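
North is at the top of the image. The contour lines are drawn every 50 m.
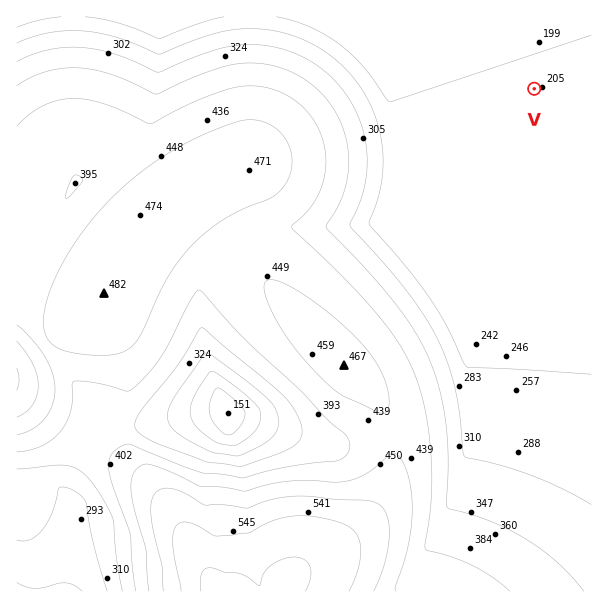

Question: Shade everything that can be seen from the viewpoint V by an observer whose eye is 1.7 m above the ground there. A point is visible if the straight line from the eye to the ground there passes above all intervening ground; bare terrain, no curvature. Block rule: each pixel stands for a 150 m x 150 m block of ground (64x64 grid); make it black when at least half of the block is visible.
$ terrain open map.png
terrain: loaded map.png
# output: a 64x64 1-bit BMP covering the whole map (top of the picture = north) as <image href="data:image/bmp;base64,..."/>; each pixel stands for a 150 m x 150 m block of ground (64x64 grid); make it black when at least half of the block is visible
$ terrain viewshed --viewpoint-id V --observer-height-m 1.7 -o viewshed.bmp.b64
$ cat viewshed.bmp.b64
<image width="64" height="64" href="data:image/bmp;base64,Qk0+AgAAAAAAAD4AAAAoAAAAQAAAAEAAAAABAAEAAAAAAAACAAATCwAAEwsAAAIAAAAAAAAA////AAAAAAAAAAAAAA///wAAAAAAD///AAAAAAAH//8AAAAAAAf//wAAAAAAB///AAAAAf4D//8AAAAA/4P//wAAAAA/4f//AAAAAA/5//8AAAAAA////wAAAAAA////AAAAAAB///8AAAAAAD///wAAAAAAP///AAAAAAAf//8AAAAAAB///wAAAAAAD///AAAAAAAP//8AAAAAAA///wAAAAAAH///AAAAAAAf//8AAAAAAD///wAAAAAAP///AAAAAAB///8AAAAAAP///wAAAAAB////AAAAAAP///8AAAAAB////wAAAAAP////AAAAAB////8AAAAAH////wAAAAA/////AAAAAH////8AAAAA/////wAAAAH/////AAAAAf////8AAAAD/////wAAAAf/////AAAAD/////8AAAAP/////wAAAAD/////AAAAAH////8AAAAAf////wAAAAD/////AAAAAP////8AAAAB/////wAAAAH/////AAAAA/////8AAAAD/////wAAAAP/////AAAAA/////8AAAAD/////wAAAAf/////AAAAB/////8AAAAH/////wAAAAf/////AAAAB/////8AAAAH/////wAAAAf/////AAAAB/////8AAAAD/////wAAAAP/////AAAAA/////8AAAAD/////w=="/>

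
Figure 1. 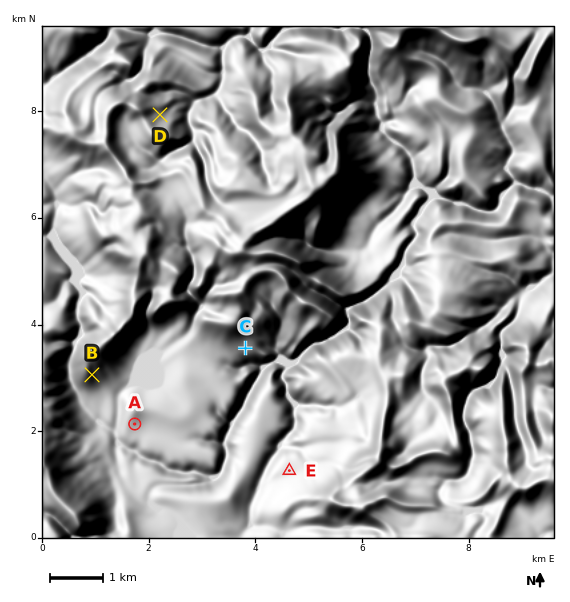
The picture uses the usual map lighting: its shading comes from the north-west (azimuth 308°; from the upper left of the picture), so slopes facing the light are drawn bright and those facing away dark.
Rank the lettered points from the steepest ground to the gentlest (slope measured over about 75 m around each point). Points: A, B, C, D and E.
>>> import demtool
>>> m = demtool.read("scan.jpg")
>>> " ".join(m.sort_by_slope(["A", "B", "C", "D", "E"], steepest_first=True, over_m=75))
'B D C A E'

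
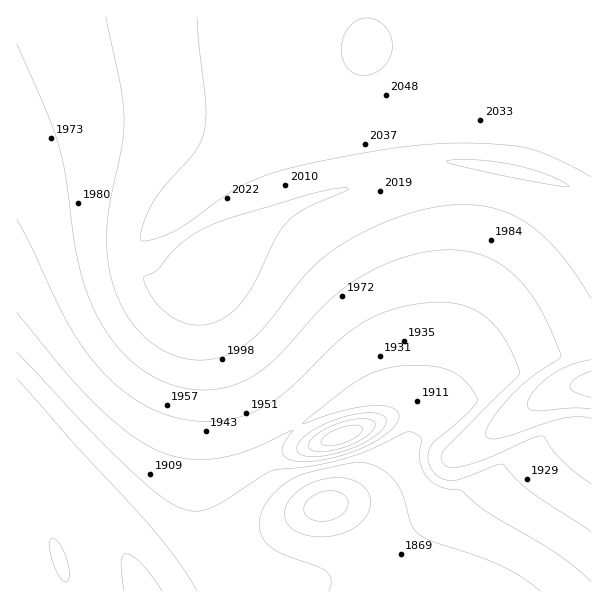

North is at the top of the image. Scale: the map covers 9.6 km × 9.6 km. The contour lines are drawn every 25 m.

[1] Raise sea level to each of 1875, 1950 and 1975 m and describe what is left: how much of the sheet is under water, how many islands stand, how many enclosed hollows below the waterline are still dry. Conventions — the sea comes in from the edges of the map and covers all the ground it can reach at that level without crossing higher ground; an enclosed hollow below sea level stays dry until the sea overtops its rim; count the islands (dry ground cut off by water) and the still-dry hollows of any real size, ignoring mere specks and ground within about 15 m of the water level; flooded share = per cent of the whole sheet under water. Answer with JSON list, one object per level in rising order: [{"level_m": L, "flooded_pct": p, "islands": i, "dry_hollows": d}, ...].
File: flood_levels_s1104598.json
[{"level_m": 1875, "flooded_pct": 12, "islands": 0, "dry_hollows": 0}, {"level_m": 1950, "flooded_pct": 38, "islands": 1, "dry_hollows": 0}, {"level_m": 1975, "flooded_pct": 49, "islands": 1, "dry_hollows": 0}]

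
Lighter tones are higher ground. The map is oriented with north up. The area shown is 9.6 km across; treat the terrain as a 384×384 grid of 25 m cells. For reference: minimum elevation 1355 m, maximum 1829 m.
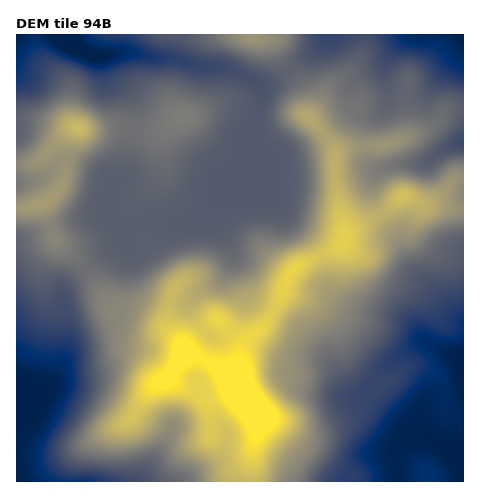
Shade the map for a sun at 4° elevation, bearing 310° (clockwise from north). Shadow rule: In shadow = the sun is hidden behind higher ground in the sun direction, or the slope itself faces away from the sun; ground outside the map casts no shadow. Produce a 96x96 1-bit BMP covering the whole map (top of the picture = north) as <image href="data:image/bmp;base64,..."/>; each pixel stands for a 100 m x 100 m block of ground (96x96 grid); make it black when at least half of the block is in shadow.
<image width="96" height="96" href="data:image/bmp;base64,Qk2+BAAAAAAAAD4AAAAoAAAAYAAAAGAAAAABAAEAAAAAAIAEAAATCwAAEwsAAAIAAAAAAAAA////AAAAAAAAP////AAf/////gAAH////AAf/////gAAD////AAf/////gAAD////AAf/////wAAB////AAf/////4AAA///8AAf//////8AAf//4AAf//////8AAH//4CAf//////8AAB//8AAf//////8AAA//8AAP//////8AAAP/+AAP//////8AAAH//AAP//////4AAAB//gAP//////8AAAA//gAP//////8AAAA//gAH//////8AAAAf/gAAf/////8AAAAf/gAA//////8AAAAP/AAD//////8AAAAH/AAH//////8AAAAD/AAf//////8AAAAA/gAf//////8AAAAAf4A///////8AAAAAP4A///////8AAAAAP4A///////8AAAAAH4A///////8AAAAAHwA///////8AAAAADwA///////8AAAAABgA///////8AAAAAAAA///////8AAAAAAAAf//////8AAAAAAAAf//////8AAAAAAAAP//////8AAAAAAAAH//////8AAAAAAAAD//////8AAAAAAAAB//////8AAAAAAAAB//////8AAAAAAAAA//////8AAAAAAAAA//////8AAAAAAAAAf/////8AAAAAHAAAP/////8AAAAAHgAAP/////8AgAAAH+AAP/////8BwAAAD/AAH/////8BwAAAAfAAH/////8AwAAAAPAAH/////8A4AAAACAAD/////8A4AAAAAAAB/////8A8AAAAAAAAP////8A+AAAAAAAAAH///8AcPgAAAAAAAD///8AYfwAAAAAAAD///8AB/wAAAAAAAB///8AH/wAAAAAAAB///8YP/4AAAAAAAA///////4AAAAAAAAf//////4AAAAAAAAP//////4AAAAAAAAB//8///4AAAAAAAAA/v8H//4AAAAAAAAAfngB//wBgAAAAAAAPjgA//4PgAAAAAAAHA8Af///AAAAAAAAAA8AP///AAAAAADwAAcAP//+AAAAAAH4AAMAH//8AAAAAAP4AAEAH//4AAAAAAP8AAAAD//4AAAAAAf+H8AAD//wAAAAAAf//+AAD//gAAAAAAf///AAD//AHwAAAAf///gAD/+AP+AAAAPv//8AD/+AP/gAAAEB//8AD/8AP/wAAAAAf/8AD/4AH/wAAAAAD/8AB/wAD/wAAAAAAf8AA/gAB/wAAAAAAH8AAfAAA/gAAAAAAB8AAEAAAfgAADAAAA8AAAAAAHAAADgAAAcAAAAAAAAAADAAAAIAAAAAAAAAAAAAAAAAAAAAAAAAAAAAAAAAAAAAAAAAAAAAAAAAAAAAAAAAAAAAAAAAAAAAAAAAAAAAAQAAAAAAAAAAAAAAA4AAAAAAAAAAYAAAA4AAAAAAAAAD/AAAAQAAAAAAAAAf/4AAAAAAAAAAAA///8AIAAAAAAAAAH///8AMAAAAAAAAAP///8AMAAAAAD8B4P///4AAAAAAAH8DwB///4AAAAAAAD8AAAAf/wAAAAABgAAAAAAAfwAAAAA="/>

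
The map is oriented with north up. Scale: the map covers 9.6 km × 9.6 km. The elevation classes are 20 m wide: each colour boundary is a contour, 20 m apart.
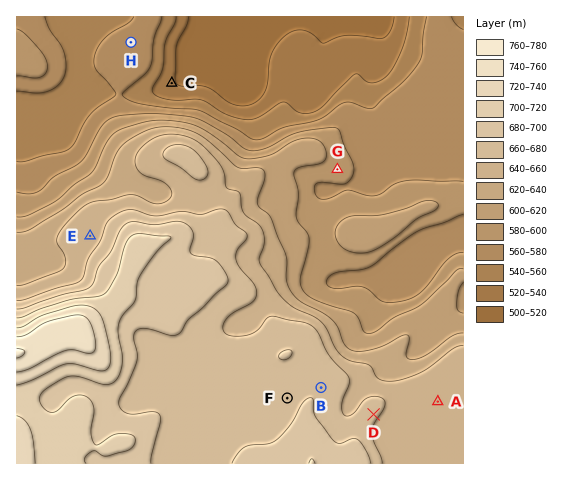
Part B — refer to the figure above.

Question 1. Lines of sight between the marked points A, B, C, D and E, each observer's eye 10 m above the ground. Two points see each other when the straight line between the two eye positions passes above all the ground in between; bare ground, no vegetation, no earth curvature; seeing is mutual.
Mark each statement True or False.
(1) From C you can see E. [False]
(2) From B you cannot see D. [False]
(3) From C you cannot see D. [True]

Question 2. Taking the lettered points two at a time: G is above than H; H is below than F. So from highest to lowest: F G H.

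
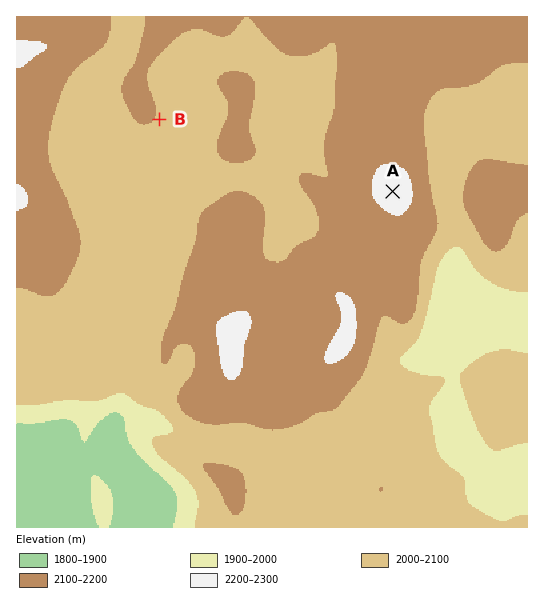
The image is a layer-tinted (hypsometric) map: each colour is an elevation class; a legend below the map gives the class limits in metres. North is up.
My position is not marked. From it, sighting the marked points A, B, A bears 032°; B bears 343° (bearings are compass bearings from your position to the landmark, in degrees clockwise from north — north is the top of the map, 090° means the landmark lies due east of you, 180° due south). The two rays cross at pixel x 251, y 418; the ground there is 2120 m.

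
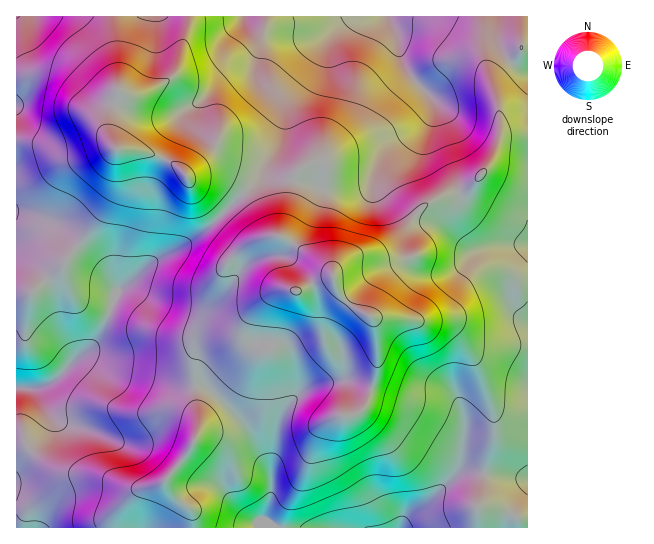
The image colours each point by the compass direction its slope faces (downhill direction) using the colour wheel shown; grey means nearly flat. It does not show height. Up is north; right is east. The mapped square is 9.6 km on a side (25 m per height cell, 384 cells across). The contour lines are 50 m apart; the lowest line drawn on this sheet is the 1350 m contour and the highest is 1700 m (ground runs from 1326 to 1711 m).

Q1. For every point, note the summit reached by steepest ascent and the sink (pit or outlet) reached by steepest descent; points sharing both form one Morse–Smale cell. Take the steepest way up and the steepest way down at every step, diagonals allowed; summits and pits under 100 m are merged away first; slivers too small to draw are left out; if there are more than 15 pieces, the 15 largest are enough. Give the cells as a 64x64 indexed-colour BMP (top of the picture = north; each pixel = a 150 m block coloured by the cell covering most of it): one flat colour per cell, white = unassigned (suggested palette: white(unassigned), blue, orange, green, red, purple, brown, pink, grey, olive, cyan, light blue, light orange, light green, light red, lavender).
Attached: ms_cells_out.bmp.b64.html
<image width="64" height="64" href="data:image/bmp;base64,Qk12CAAAAAAAAHYAAAAoAAAAQAAAAEAAAAABAAQAAAAAAAAIAAATCwAAEwsAABAAAAAAAAAA////ALR3HwAOf/8ALKAsACgn1gC9Z5QAS1aMAMJ34wB/f38AIr28AM++FwDox64AeLv/AIrfmACWmP8A1bDFACIiIiIiIiIiIiIiERERERERERERERERERERERERERERIiIiIiIiIiIiIiIREREREREREREREREREREREREREREiIiIiIiIiIiIiIRERERERERERERERERERERERERERESIiIiIiIiIiIiIRERERERERERERERERERERERERERERIiIiIiIiIiIiIREREREREREREREREREREREREREREREiIiIiIiIiIiIhERERERERERERERERERERERERERERESIiIiIiIiIiIiERERERERERERERERERERERERERERERIiIiIiIiIiIiIhEREREREREREREREREREREREREREREiIiIiIiIiIiIiIRERERERERERERERERERERERERERESIiIiIiIiIiIiIhERERERERERERERERERERERERERERIiIiIiIiIiIiIiIREREREREREREREREREREREREREREiIiIiIiIiIiIiIiERERERERERERERERERERERERERESIiIiIiIiIiIiIiIRERERERERERERERERERERERERERIiIiIiIiIiIiIiIhEREREREREREREREREREREREREREiIiIiIiIiIiIiIiERERERERERERERERERERERERERESIiIiIiIiIiIiIiIRERERERERERERERERERERERERERIiIiIiIiIiIiIiIREREREREREREREREREREREREREREiIiIiIiIiIiIiIhERERERERERERERERERERERERERESIiIiIiIiIiIiIiERERERERERERERERERERERERERERIiIiIiIiIiIiIiIREREREREREREREREREREREREREREiIiIiIiIiIiIiIhERERERERERERERERERERERERERESIiIiIiIiIiIiIiIRERERERERERERERERERERERERERIiIiIiIiIiIiIiIiEREREREREREREREREREREREREREiIiIiIiIiIiIiIiIiIRERERERERERERERERERERERESIiIiIiIiIiIiIiIiIiERERERERERERERERERERERERIiIiIiIiIiIiIiIiIiIhEREREREREREREREREREREREiIiIiIiIiIiIiIiIiIiERERERERERERERERERERERESIiIiIiIiIiIiIiIiIiIhERERERERERERERERERERERIiIiIiIiIiIiIiIiIiIiIREREREREREREREREREREREiIiIiIiIiIiIiIiIiIiIiERERERERERERERERERERESIiIiIiIkQiIiIiIiIiIiIiIiERERERERERERERERERIiIiIiIkREIiIiIiIiIiIiIiIiEREREREREREREREREiIiIiIiRERCIiIiIiIiIiIiIiIxERERERERERERERESIiIiIiREREQiIiIiIiIiIiIiIzMRERERERERERERERIiIiIkREREREQiIiIiIiIiIiMzMzMzMzEREREREREREiIiIkREREREREQiIiIiIiIiMzMzMzMzMRERERERERESIiIkREREREREREQiIiIiIjMzMzMzMzMxERERERERERIiIkREREREREREREIiIiIzMzMzMzMzMzMREREREREREiRERERERERERERERCIiIjMzMzMzMzMzMxEREREREREUREREREREREREREREQiIjMzMzMzMzMzMzMRERERERERREREREREREREREREREIiMzMzMzMzMzMzMzERERERERFERERERERERERERERERCMzMzMzMzMzMzMzMzMREREREUREREREREREREREREREUzMzMzMzMzMzMzMzMzMxERERRERERERERERERERERFVVMzMzMzMzMzMzMzMzMzMRERFERERERERERERERVVVVVVTMzMzMzMzMzMzMzMzMxEREURERERERERERERVVVVVVVMzMzMzMzMzMzMzMzMzMRERREREREREREREVVVVVVVVVTMzMzMzMzMzMzMzMzMzERFERERERERFVVVVVVVVVVVVMzMzMzMzMzMzMzMzMzMREURERERERFVVVVVVVVVVVVVTMzMzMzMzMzMzMzMzMxERREREREREVVVVVVVVVVVVVVMzMzMzMzMzMzMzMzMzMzNERERERERVVVVVVVVVVVVVUzMzMzMzMzMzMzMzMzMzM0RERERERFVVVVVVVVVVVVVVMzMzMzMzMzMzMzMzMzMzREREREREVVVVVVVVVVVVVVUzMzMzMzMzMzMzMzMzMzNERERERERVVVVVVVVVVVVVVTMzMzMzMzMzMzMzMzMzM0REREREREREVVVVVVVVVVVVMzMzMzMzMzMzMzMzMzMzREREREREREREVVVVVVVVVVVTMzMzMzMzMzMzMzMzMzNEREREREREREREVVVVVVVVVVUzMzMzMzMzMzMzMzMzM0RERERERERERERVVVVVVVVVVVMzMzMzMzMzMzMzMzMzRERERERERERERFVVVVVVVVVVUzMzMzMzMzMzMzMzMzNERERERERERERERVVVVVVVVVVVMzMzMzMzMzMzMzMzM0RERERERERERERFVVVVVVVVVVUzMzMzMzMzMzMzMzMzREREREREREREREVVVVVVVVVVVVMzMzMzMzMzMzMzMzNERERERERERERERVVVVVVVVVVVVTMzMzMzMzMzMzMzM0REREREREREREREVVVVVVVVVVVVVTMzMzMzMzMzMzMz"/>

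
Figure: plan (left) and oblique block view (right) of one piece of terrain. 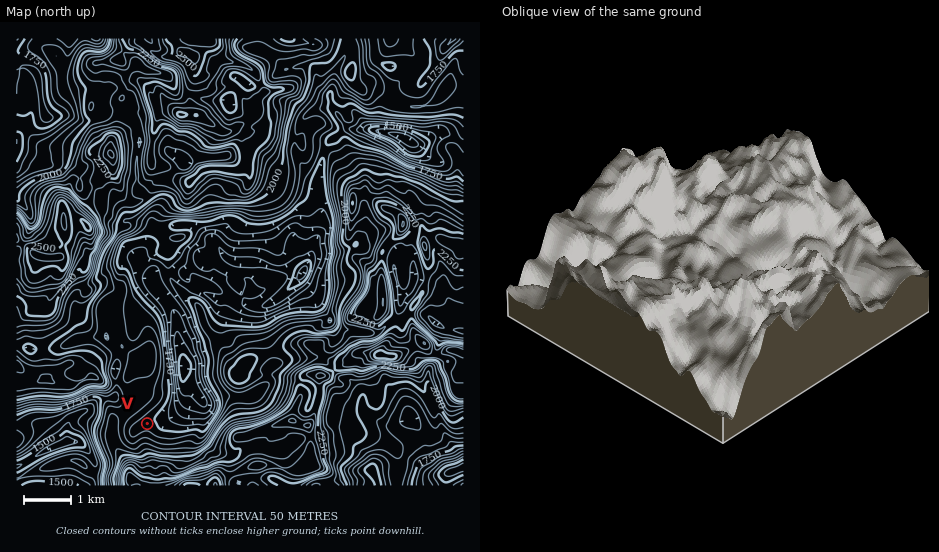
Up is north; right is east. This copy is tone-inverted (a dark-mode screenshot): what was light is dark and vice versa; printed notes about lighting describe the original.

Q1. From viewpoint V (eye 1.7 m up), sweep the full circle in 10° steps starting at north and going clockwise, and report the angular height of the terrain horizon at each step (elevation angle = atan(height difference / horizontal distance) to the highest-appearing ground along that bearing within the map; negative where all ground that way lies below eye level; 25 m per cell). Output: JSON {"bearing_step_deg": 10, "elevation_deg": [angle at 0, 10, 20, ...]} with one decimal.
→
{"bearing_step_deg": 10, "elevation_deg": [10.9, 8.8, 6.2, 3.2, 2.5, 4.7, 6.7, 6.6, 9.2, 12.1, 15.9, 14.8, 17.0, 22.1, 23.6, 25.3, 23.0, 22.9, 23.0, 24.3, 25.5, 19.7, 14.1, 12.4, 12.0, 12.0, 12.2, 12.2, 11.8, 12.2, 13.3, 14.1, 14.5, 14.3, 13.7, 12.5]}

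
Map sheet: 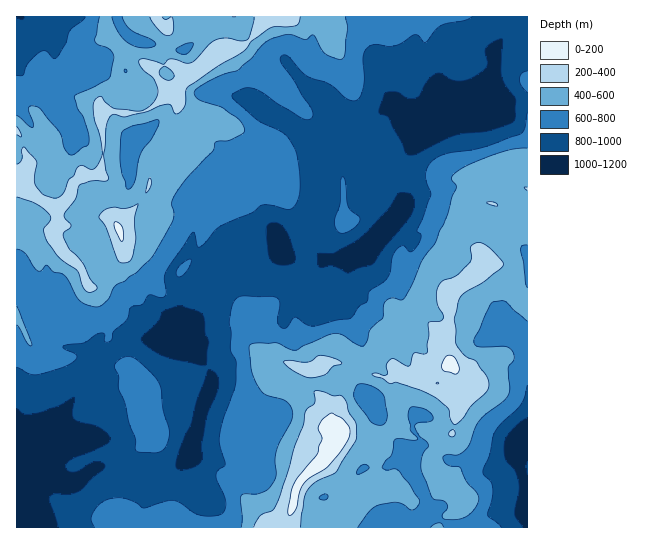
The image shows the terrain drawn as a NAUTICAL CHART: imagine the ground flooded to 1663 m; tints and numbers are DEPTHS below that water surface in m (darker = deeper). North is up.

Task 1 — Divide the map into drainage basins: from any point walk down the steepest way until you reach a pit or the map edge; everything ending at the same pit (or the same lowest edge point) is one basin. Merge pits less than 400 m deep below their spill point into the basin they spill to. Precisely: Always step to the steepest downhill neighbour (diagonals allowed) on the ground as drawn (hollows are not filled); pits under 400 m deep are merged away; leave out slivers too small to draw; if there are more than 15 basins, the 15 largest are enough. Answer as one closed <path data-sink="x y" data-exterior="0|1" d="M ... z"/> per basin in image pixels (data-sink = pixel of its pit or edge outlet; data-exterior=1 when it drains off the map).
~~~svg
<path data-sink="457 115" data-exterior="0" d="M527 16l-262 0-2 9-17 19-29 11-26 20-5-2-12-9-23 4 16 26-16 14-18 5-31-2-2 2 0 9 4 29-4 22-5 2-12-2-10 10-4 12-10 12-6 0-15-8-14-12-2-7-6 1 1 347 268 0 8-22 2-13 4-10 29-26 11-18-7-12 0-9 7-12 0-19-12-14-8-6 2-2 6-2 14 0 46 16 14-7 9 7 12 4 16 0 2-2 9-18-6-14 6-22 0-20-2-10 27-21 10-11 0-7-5-8-4-16-15-15 0-10 6-6 7-3 18 3 24 13 6 5 7 0z"/><path data-sink="518 445" data-exterior="0" d="M473 200l-7 3-6 6 0 10 15 15 4 16 5 8 0 7-10 11-27 21 2 10 0 20-6 22 6 14-9 18-2 2-16 0-12-4-9-7-14 7-46-16-14 0-6 2-2 2 6 4 14 16 0 19-7 12 0 9 7 12-11 18-29 26-13 45 242-1 0-305-7-1-26-17z"/><path data-sink="21 17" data-exterior="1" d="M263 16l-92 0-4 12-5-1-7-11-138 0-1 163 6 1 2 7 14 12 15 8 6 0 10-12 4-12 10-10 12 2 5-2 4-22-4-29 0-9 2-2 31 2 18-5 16-14-16-26 23-4 12 9 5 2 26-20 29-11 17-19z"/>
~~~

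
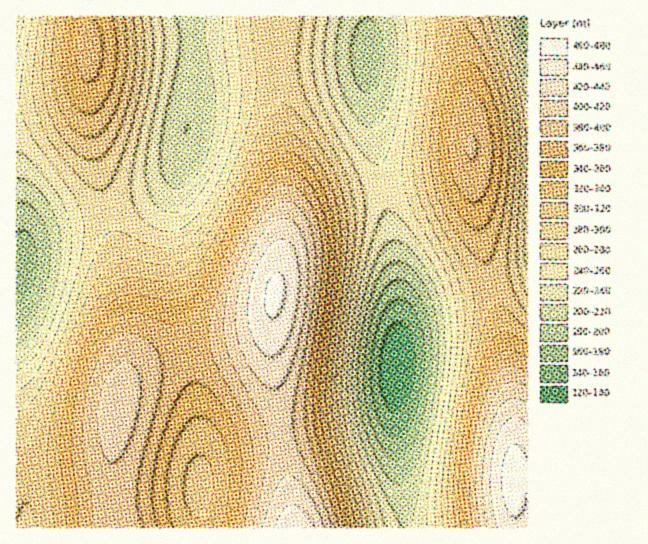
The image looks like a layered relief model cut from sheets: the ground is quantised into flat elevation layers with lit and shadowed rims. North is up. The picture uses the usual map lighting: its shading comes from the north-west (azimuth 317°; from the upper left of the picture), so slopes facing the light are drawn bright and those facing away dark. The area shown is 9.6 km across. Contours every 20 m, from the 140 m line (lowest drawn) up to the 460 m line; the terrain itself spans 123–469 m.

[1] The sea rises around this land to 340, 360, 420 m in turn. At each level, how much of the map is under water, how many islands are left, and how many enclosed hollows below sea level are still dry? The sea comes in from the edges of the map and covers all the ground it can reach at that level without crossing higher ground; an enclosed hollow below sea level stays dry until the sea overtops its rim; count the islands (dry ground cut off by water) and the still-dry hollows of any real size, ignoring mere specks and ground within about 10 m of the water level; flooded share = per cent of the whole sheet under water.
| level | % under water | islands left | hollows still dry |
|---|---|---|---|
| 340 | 65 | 1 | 0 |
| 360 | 74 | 1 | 0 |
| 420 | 94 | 1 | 0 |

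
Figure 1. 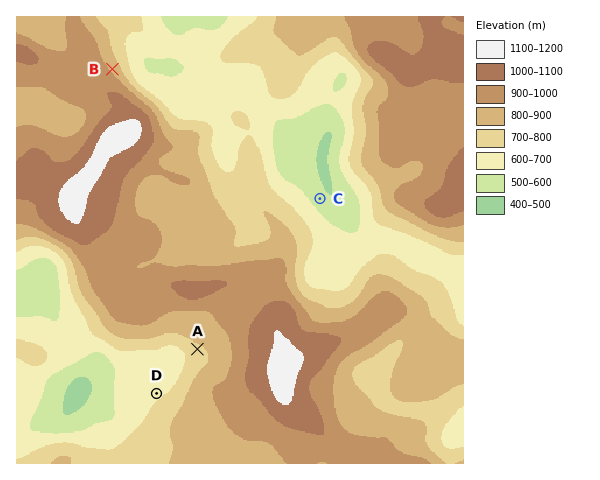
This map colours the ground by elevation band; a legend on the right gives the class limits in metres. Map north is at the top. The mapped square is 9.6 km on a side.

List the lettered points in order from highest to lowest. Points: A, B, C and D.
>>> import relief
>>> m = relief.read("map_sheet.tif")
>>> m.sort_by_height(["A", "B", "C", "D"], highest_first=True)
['B', 'A', 'D', 'C']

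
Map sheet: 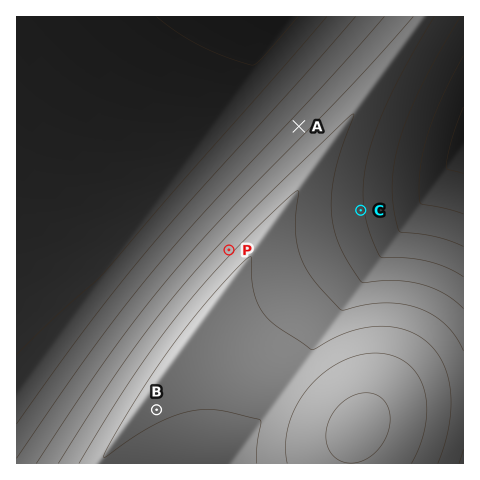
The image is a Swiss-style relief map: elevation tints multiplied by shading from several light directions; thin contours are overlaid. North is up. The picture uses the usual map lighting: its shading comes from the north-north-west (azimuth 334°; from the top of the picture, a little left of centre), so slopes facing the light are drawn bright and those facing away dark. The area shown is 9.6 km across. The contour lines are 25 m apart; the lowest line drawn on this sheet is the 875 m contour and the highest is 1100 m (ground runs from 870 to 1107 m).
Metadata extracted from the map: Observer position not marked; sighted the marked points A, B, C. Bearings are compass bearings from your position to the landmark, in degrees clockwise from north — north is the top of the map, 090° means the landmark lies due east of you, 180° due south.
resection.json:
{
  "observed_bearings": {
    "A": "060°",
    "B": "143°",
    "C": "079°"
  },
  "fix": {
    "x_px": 51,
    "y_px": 270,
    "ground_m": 895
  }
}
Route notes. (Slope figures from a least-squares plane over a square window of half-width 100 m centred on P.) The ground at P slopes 4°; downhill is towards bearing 313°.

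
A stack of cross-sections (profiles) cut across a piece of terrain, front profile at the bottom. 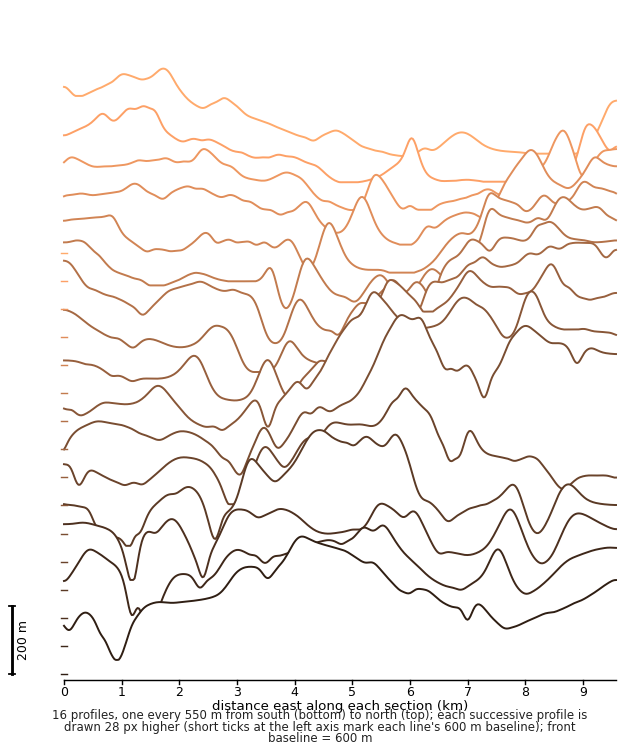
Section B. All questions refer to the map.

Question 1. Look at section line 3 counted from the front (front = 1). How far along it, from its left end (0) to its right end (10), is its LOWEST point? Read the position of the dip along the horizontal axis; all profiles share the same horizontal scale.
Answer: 1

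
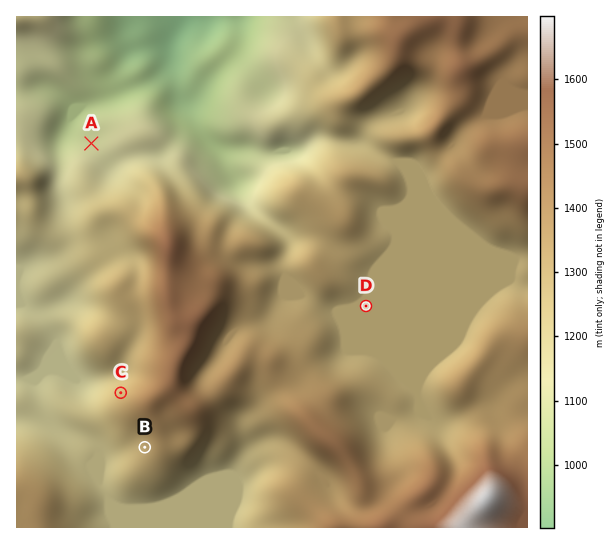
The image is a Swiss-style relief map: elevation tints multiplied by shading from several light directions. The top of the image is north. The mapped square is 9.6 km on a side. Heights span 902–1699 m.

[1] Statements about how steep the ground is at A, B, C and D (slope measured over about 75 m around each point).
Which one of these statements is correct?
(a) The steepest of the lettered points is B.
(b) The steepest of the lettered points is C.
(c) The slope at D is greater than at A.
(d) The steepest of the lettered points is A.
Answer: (b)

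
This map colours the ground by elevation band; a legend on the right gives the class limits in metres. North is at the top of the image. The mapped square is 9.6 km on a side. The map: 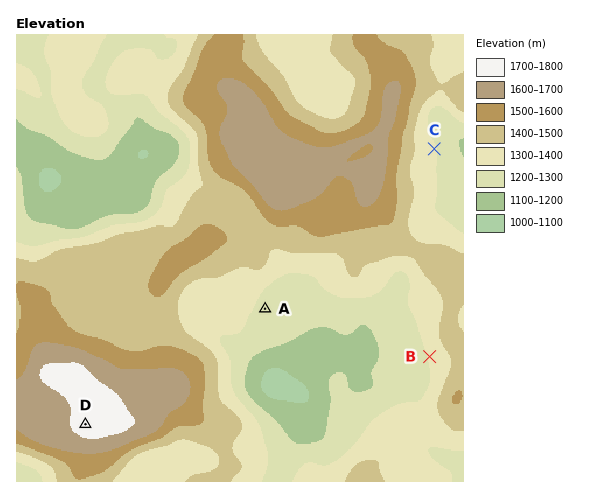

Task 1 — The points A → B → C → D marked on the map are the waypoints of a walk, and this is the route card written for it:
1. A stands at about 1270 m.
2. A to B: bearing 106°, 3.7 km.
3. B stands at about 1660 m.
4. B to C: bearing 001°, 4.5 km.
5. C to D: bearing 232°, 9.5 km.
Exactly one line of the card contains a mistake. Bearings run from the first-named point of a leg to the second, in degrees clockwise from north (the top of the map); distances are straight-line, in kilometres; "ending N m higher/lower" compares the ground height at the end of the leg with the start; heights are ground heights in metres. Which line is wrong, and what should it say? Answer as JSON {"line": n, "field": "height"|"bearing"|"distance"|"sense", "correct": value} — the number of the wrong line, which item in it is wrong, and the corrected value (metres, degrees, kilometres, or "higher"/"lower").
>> {"line": 3, "field": "height", "correct": 1310}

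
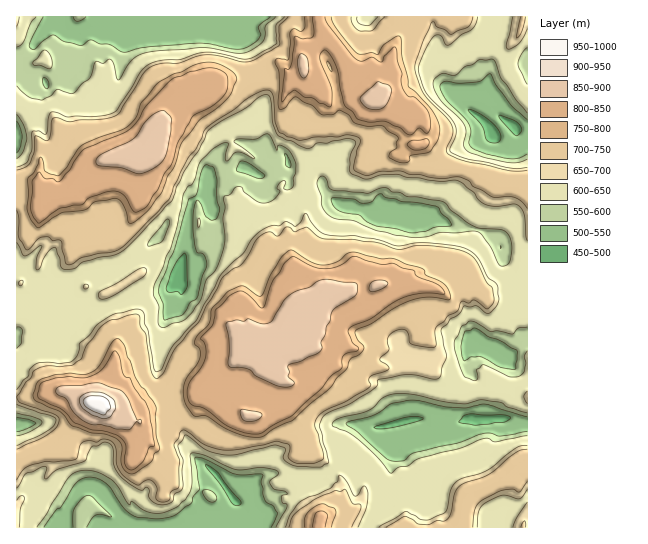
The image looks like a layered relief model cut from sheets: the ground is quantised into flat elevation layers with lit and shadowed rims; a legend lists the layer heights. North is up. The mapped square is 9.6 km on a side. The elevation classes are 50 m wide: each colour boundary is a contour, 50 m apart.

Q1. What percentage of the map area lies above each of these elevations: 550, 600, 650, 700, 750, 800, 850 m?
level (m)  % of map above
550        87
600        78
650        51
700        45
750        23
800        18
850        5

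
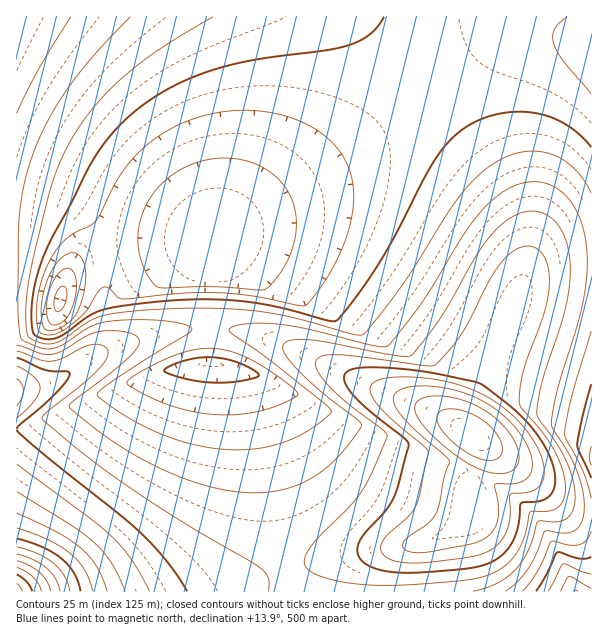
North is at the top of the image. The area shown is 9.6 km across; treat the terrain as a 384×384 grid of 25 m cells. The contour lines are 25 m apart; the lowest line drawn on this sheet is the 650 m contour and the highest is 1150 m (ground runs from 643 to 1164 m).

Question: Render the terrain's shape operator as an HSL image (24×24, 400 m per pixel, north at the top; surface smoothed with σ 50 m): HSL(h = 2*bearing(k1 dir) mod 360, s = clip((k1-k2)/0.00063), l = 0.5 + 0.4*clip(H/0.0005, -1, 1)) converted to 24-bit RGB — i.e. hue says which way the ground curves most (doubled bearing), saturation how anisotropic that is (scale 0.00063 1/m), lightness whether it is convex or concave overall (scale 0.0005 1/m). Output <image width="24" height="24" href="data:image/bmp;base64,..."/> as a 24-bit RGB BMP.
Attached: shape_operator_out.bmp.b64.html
<image width="24" height="24" href="data:image/bmp;base64,Qk32BgAAAAAAADYAAAAoAAAAGAAAABgAAAABABgAAAAAAMAGAAATCwAAEwsAAAAAAAAAAAAAxHbdpGTOgVy2cV+fdGmPe2+Jf3OHgHaHgXiHg3iIhXeKinSNk2+TnGaPo1p4n11TlINUiYtej4xpl59sg6ltbaF2Wz+WTQTJuU5Wt1ODrVecm16eiGeSgW+LgHSHf3eGf3mGf3mHf3eJfnSNfG6WfWSoj13Htm/gtYXaeHHBdnqljaOGfLB8cqGRZQGHYN1om4RGmGtSlF1gj2Z5i22GhXOIgXaGf3iGfnmGfnqGfHmHeHeIdHiLbH6RYo2dZZeqsnG/02LXvnTFrp2klKycnS6oaArRbd9/jIhliXxoh3JthXF2hHWAgneFf3mFfnqFfnqFfnqFfXqFe3mEeXqDd36Bcn92dX9phHlhlWliqY56sriPvkFWrgB5bd2eddmUhYJ2g3x3gnh5gnl/gXmCfnqDfXqEfXqFfXqFfnqFfnqFfnmEfXmEfHiCe3aBe3SAfnSBhop8qq9wyzUA2wUIddm/eNiyfdOmgoJ6gX57gHx+fnyBfXuCfHqDfHqEfHqEfXqFfnqFf3mFf3mFf3iFfXeFe3SGeHOHjFxemDgOz1sAct+dh9nLgNXJgNK+vgZ6TZA8gXx9fn6AfH2Be3yCenuDenqDfHqEfXqEfnmEf3mEf3mFf3iFgXSFjjswhyAGxS4Aad7gj+TZktrOi9LOfszGrAAvki9cDt1IG5YCPI4jdIN2e36CenyCenqCe3qDfXmDfnmDf3mEhXWDjiQflhEA4xSebL3jc8zogdzljtzZkM/N3DIbkQAEklNZgnl/mHTiwlr97zPNKaIALIMKXotJeH2Be3mBfHmBg3J5iy0hkAgAKILiccvib8jmbsfndM3lec7Z3lQMnh4ArDcjlntvin53gHx8eIDVgSn//4Pt1nfnrV7cQc4GUZgAa4AJgGQImjoAHpjka8/ib9XkbtTlas7lQ7/esjUAkisDo1Q7nnVsn3tumYJzjYV5foJ9FqQAABxu/3zS64vduW/jqWnklWPmb1vpWnHpYp7na73kcM7icNXhMdDflRUAiDEXhXVth3p6kXR0m3VyoH5znId3kIl8foR/2+45AC8zYpAA+P8Rs2XWqHDel2/gfm/hcIDhc5/fdrbbNbzcmhMAiiYbgXx2e4B+fH5/g3t/jHh8l3d3oIF4n4p7k4p/goGG9J9ZAA8zCp1Q5vUwSJAJTJAEdq8AssgCx60Br3AAjj4EizwfgXp0fYB7e4B7eoB9en5/fXuBhnyCkXx8nYV9oY1+l4mBiYGH4nRhRgerAJ+asdZZi4x0ent5eXxyfYBjgX5kfXt0fH16fX56fYB6fIF6e4F6eYF8eICAeH6BfX6CioOBmIuAoY+AmoeBjoCHtWpquzPQHIu1cLdchIh1e3t5eXp5eXp5eXt5enx5e315e395fIF5fIJ5eoJ5eIJ7d4J/doOCeYSDgoh/lJCAnpB/nIZ/kn6FkXV1qGSiUXGkaph0f4J4e3p6enp6eXt6eXt6eX15eX55eoB5e4F5e4N5eoN5eIN6doN9dISAdYaAeop7jpJ9mpJ9m4Z8k3uAhXt5jHWEc3GLd4R/fX56e3p7enp7ent7eXx7eX57eX96eYF5eoJ5eoN5eYR5eIR6doR8c4V+c4h9dYt4hZB5lpN6mId6k3l6g3t7g3p9gnqCfnt+fXt9fHp9enp9enx9en59eX99eYB8eYF7eYN6eYR5eYR5eIR6d4V8dIZ9coh7c4p2f452kZJ3lIh3kXp3g3t8gnt9gXp/gHt/f3p/fHp/enp+enx+en5/eoB/eoF+eoJ9eoN8eoR7eoR7eYR7eIV8dYZ8c4d6c4l1fIx0io52kIh2jnx2g3t+g3t/gnuAgXuBf3qBfXqAe3qAenyAen6BeoGBeoKAeoN/eoR+eoR9eoR8eoV8eYV8d4V8dYZ6dIh2eol1hYt1jIh2i392hHyAg3uBg3uCgnuDf3uCfXuCe3uCe3yCen+CeoGCe4ODe4SBe4SAe4R/e4R+e4R9eoR9eYV9eIV7d4Z3e4d2goh2iYd2iYB2hHyChHyDg3uEgnuDf3uDfXuDe3uDe32De3+De4GDe4OEe4SDe4SCfISAfIR/fIR/fIR+e4R9eoR8eYR5fYR4goV3h4V2h4J2hHyDhHyEg3yEgXyEf3uEfnuEfHuEe32Ee3+Ee4GEfIOEfISEfISDfISCfYSBfYSAfYN/fIN+fIJ9fIJ7gIJ6hIN4hoJ1h4N0hH2Dg32EgnyEgXyEf3yEfnyEfHyEfH2EfH+EfICEfIKEfIOEfYSDfYSCfYOBfYOAfYOAfYJ/foF+gH99gXx6hHx2iH9yiYVx"/>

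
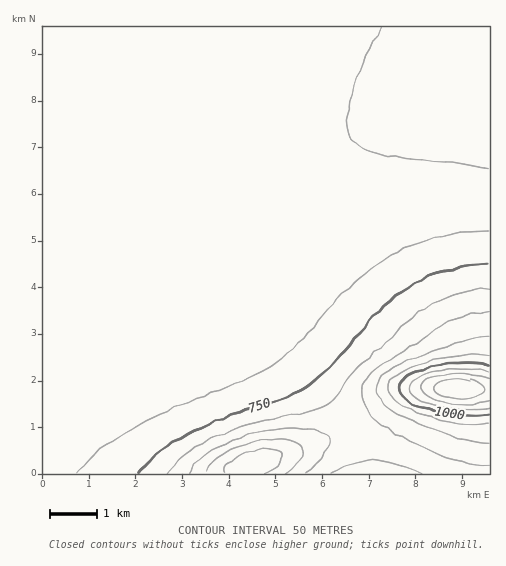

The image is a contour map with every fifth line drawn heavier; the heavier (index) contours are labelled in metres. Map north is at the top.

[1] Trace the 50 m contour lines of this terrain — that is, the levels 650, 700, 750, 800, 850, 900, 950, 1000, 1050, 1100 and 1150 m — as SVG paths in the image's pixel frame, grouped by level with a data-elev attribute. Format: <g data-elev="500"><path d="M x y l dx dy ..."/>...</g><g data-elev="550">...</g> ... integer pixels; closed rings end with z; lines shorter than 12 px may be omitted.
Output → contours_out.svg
<g data-elev="650"><path d="M489 169l-32-6-76-8-17-6-11-9-4-7-2-10 3-23 11-31 20-42"/></g><g data-elev="700"><path d="M489 232l-26 1-26 4-25 8-24 13-20 12-18 16-52 58-22 19-26 15-74 29-39 19-35 23-13 12-12 12"/></g><g data-elev="750"><path d="M489 264l-21 1-19 4-19 7-19 9-16 11-14 13-41 47-21 21-12 10-19 9-63 22-35 15-31 19-12 11-9 10"/></g><g data-elev="800"><path d="M331 473l21-9 18-3 20 2 32 10"/><path d="M489 289l-18 1-18 5-17 7-17 10-64 58-8 10-12 19-8 7-15 5-59 13-32 10-17 9-16 9-12 11-9 10"/></g><g data-elev="850"><path d="M305 473l20-19 4-7 1-6-4-6-7-4-24-3-34 4-33 10-26 15-9 8-5 8"/><path d="M489 312l-26 5-25 11-63 42-10 11-3 12 2 10 6 11 10 9 15 10 29 15 22 10 22 5 21 2"/></g><g data-elev="900"><path d="M286 473l13-12 3-6 1-6-3-4-5-3-17-3-23 3-23 8-19 12-5 6-3 5"/><path d="M489 336l-26 5-60 22-20 12-5 7-1 7 1 7 6 7 7 7 13 7 53 20 17 4 15 2"/></g><g data-elev="950"><path d="M265 473l10-5 6-6 1-6-3-5-7-2-9 0-20 5-15 9-4 6 1 4"/><path d="M489 355l-33 1-37 8-13 6-10 5-5 6-3 7 3 7 5 6 9 6 14 6 38 9 32 2"/></g><g data-elev="1000"><path d="M489 365l-30-2-30 4-13 5-9 5-6 5-2 6 2 6 6 6 22 9 30 6 30 0"/></g><g data-elev="1050"><path d="M489 372l-25-4-27 3-20 7-5 4-3 6 2 5 6 5 20 8 27 3 25-2"/></g><g data-elev="1100"><path d="M489 379l-19-5-24 0-20 6-4 4-2 4 2 5 5 3 19 7 24 1 19-4"/></g><g data-elev="1150"><path d="M449 398l14 1 11-2 9-4 1-5-2-3-5-3-17-3-16 2-10 5-1 3 3 4z"/></g>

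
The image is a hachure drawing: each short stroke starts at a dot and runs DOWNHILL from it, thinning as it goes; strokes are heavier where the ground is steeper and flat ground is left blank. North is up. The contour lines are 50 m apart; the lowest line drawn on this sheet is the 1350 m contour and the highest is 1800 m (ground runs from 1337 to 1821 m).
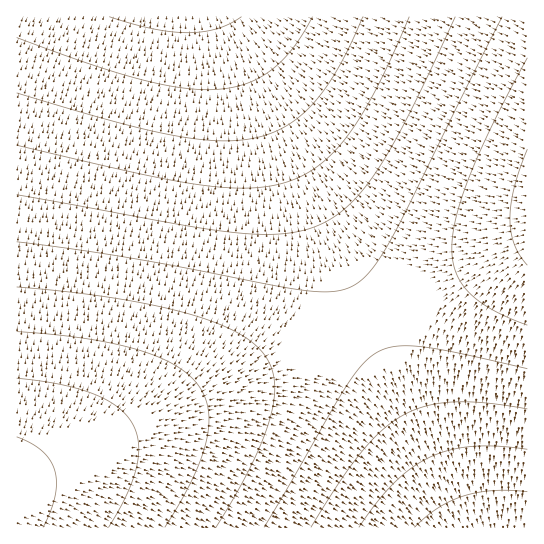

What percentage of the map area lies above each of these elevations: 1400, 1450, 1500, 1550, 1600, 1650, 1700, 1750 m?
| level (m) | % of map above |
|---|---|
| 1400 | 94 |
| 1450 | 86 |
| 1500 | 75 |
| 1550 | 62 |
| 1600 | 45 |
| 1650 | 25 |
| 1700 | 13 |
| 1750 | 6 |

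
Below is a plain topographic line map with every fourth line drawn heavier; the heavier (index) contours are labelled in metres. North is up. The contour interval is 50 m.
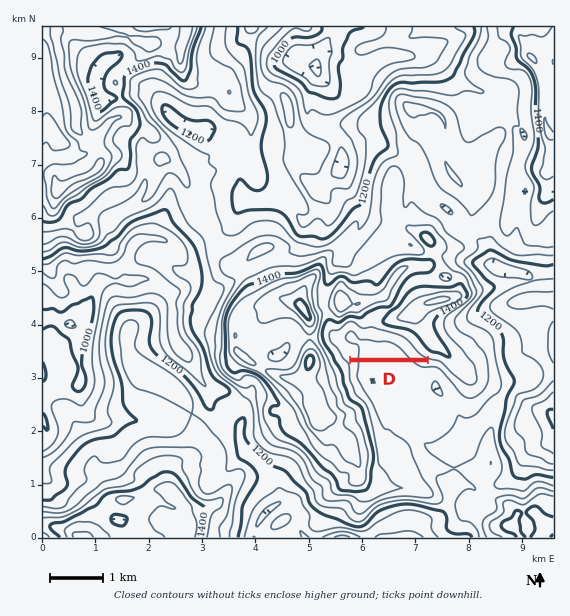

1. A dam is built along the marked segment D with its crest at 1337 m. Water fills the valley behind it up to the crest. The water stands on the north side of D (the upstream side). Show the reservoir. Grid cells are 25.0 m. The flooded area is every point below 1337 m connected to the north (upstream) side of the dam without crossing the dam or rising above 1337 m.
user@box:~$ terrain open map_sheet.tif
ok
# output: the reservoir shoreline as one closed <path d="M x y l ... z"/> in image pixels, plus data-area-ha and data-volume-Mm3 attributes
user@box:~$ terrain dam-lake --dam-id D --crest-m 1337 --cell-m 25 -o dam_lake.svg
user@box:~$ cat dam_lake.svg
<path d="M353 323l-6 2-8 8-6 3 0 4 15 18 73-1-20-19-25-8-11 0-1 1-4-1-7-7z" data-area-ha="68" data-volume-Mm3="21.14"/>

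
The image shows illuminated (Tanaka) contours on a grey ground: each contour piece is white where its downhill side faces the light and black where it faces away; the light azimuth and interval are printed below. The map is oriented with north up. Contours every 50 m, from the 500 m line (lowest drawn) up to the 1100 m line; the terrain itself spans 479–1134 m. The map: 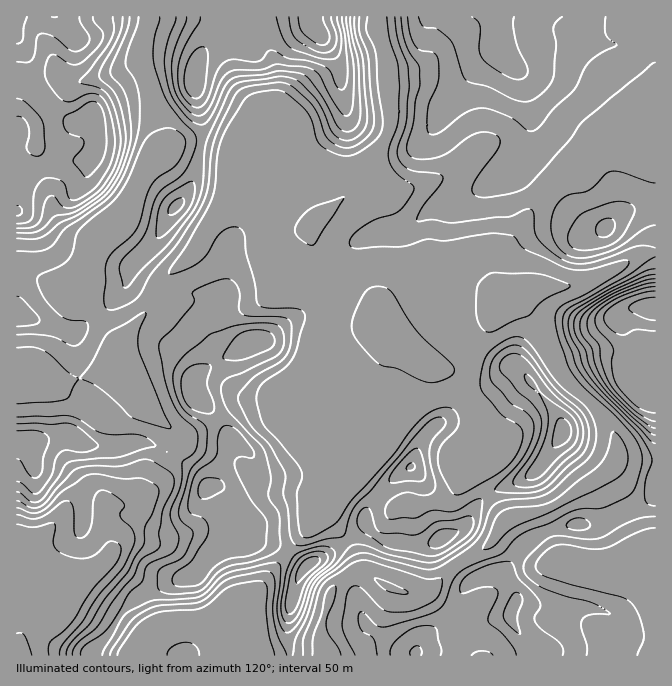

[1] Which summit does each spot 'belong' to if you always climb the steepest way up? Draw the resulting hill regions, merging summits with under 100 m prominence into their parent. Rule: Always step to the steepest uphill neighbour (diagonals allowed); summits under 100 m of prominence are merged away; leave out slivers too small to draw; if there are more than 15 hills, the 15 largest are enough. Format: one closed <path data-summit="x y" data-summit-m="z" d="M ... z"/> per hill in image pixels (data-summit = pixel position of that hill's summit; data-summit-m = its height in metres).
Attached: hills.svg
<path data-summit="205 488" data-summit-m="914" d="M260 146l-11 14-3 18-5 12-28 30-20 33-32 29-8 15-4 11-20 24-10 21 2 12 22 27 8 20 28 21 4 5 0 12-10 17-36 39-12 2-13-4-8 3 0 15 7 22 0 11-5 5 16 11 17 17 20 43 5-3 18-4 28 4 15-15 17-7 12-11 37-48 17-17 13-22 17-20 10-20 15-15 6-10 5-20 0-13 14-28 1-24 12-18-15-17-16-24-23-13-22-8-4-5-7-13-3-13 2-19 8-10 0-8-5-13-11-13-28-15-11-11z"/><path data-summit="504 55" data-summit-m="969" d="M655 16l-277 0 0 16 10 31 3 60-5 15-25 44-13 12-8 5-27 29-2 19 3 13 7 13 11 8 32 13 10 9 6 10 1-10 7-13 10-11 17-8 25 0 25 3 20 12 22 20 3 0-12-21-4-17 7-15 15-18 10-18 17-22 12-12 18-13 11-20 10-7 15-7 15-3 15 0 17 4z"/><path data-summit="655 308" data-summit-m="1133" d="M655 253l-13 1-37 20-25 10-30 2-15 3-19 13 7 3 16 23 25 50 30 27 17 22 7 20-5 18-9 9-47 30-15 7-22 3-13 5-6 6-8 15-9 9-32 19-24 23-4 2-26-2-18-8-15-10-11 0-9 5-14 14-10 33 0 13 7 18 328-1z"/><path data-summit="310 17" data-summit-m="1134" d="M377 16l-228 0-8 24-2 18 10 24 9 30 6 13 2 10-2 12 5 1 11-5 10 0 54 11 16-8 6 12 11 11 28 15 8 8 6 13 3 13 39-36 28-52 2-18-3-22 0-27-10-31z"/><path data-summit="17 17" data-summit-m="1115" d="M147 16l-131 1 0 253 12 3 44 21 8 2 3-3 5-11 3-25 7-17 8-12 18-18 27-55 15-10-2-20-6-13-9-30-10-24 2-18 7-18z"/><path data-summit="442 538" data-summit-m="879" d="M402 339l-13 19-1 24-14 28 0 13-5 20-6 10-15 15-10 20-14 17 0 7 27 33 7 15 0 5 6 8 34 18 26 2 8-4 20-21 32-19 9-9 13-22-23-31-10-20 0-7 11-10-3-23-8-20-17-27-9-9-27-13z"/><path data-summit="32 442" data-summit-m="878" d="M120 363l-30 13-20 5-15 2-10-2-10-5-19 4 0 187 26 11 12 11 38-16 14-11 5-7 0-11-7-22 0-15 8-3 13 4 12-2 31-33 15-23-2-15-30-23-8-20z"/><path data-summit="562 432" data-summit-m="928" d="M520 303l-5 0-17 11-26 10-25 14-23 22 23 11 9 9 17 27 11 33 0 10-11 10 0 7 10 20 24 32 13-5 27-5 18-10 15-11 24-14 9-9 5-13-2-14-5-11-17-22-17-14-18-19-20-44z"/><path data-summit="308 565" data-summit-m="931" d="M324 506l-16 24-17 17-37 48-12 11-17 7-14 12 0 7 7 15 1 9 109-1-7-17 0-13 10-33 7-9 12-9 13-2-5-7 0-5-7-15-23-28z"/><path data-summit="605 228" data-summit-m="913" d="M639 133l-24 1-21 9-10 7-11 20-19 13-28 34-10 18-15 18-7 15 4 17 12 19 4 0 21-15 15-3 30-2 25-10 37-20 14-2 0-114z"/><path data-summit="177 205" data-summit-m="912" d="M190 143l-10 0-21 6-8 6-27 55-18 18-13 24-5 20 0 10-7 13 10 10 20 28 7 10 2 10 9-21 20-24 4-11 8-15 32-29 20-33 28-30 5-12 3-18 7-10-16 4z"/>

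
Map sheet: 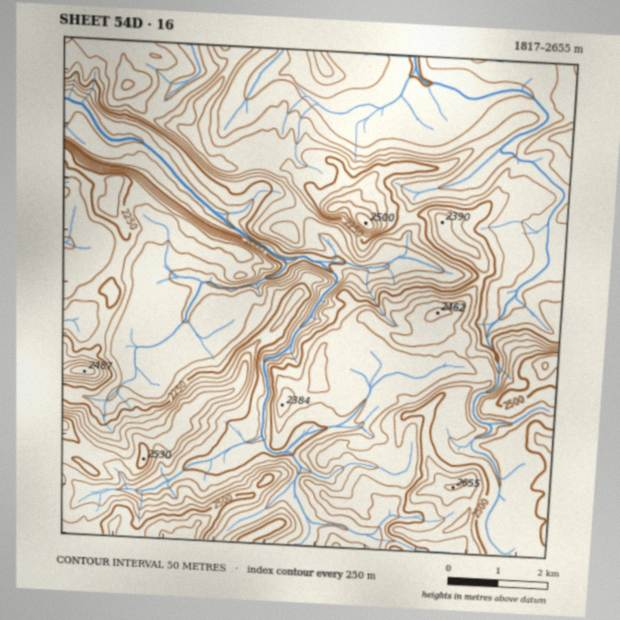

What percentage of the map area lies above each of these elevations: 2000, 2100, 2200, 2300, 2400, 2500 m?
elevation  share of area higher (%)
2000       95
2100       79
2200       54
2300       38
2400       22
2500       6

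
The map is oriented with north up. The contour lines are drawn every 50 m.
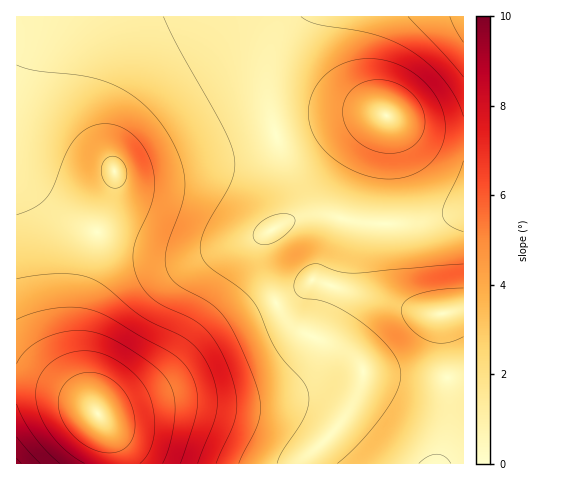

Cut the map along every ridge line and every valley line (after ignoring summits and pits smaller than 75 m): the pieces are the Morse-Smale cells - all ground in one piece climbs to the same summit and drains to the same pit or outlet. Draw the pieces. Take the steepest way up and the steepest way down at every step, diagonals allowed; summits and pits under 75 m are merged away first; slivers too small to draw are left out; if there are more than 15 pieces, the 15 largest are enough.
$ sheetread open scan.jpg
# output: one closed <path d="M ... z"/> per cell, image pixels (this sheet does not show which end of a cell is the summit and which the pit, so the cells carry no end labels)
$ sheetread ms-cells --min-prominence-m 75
<path d="M298 16l-282 1 0 367 34 5 26 10 16 9 9 10 7 14 5 32 193 0 3-9 23-22 13-16 13-24 6-19-3-7-18-16-43-20-14-12-16-28-7-28 0-22 3-6 20-14 6-10-2-32-20-66-1-38 8-29 12-20z"/><path d="M463 210l-23 8-33 6-36 0-46-10-13 0-22 6-24 15-3 6 0 22 3 11 7 23 9 17 18 17 28 12 22 13 11 11 3 5-6 21-13 24-13 16-23 22-2 9 157-1z"/><path d="M463 16l-164 0-5 4-17 26-8 29 0 31 3 13 20 71 0 21-5 10 18-5 20-2 35 8 47 2 38-7 19-8z"/><path d="M26 385l-10 0 1 79 96-1-1-18-4-13-7-14-9-10-24-13z"/>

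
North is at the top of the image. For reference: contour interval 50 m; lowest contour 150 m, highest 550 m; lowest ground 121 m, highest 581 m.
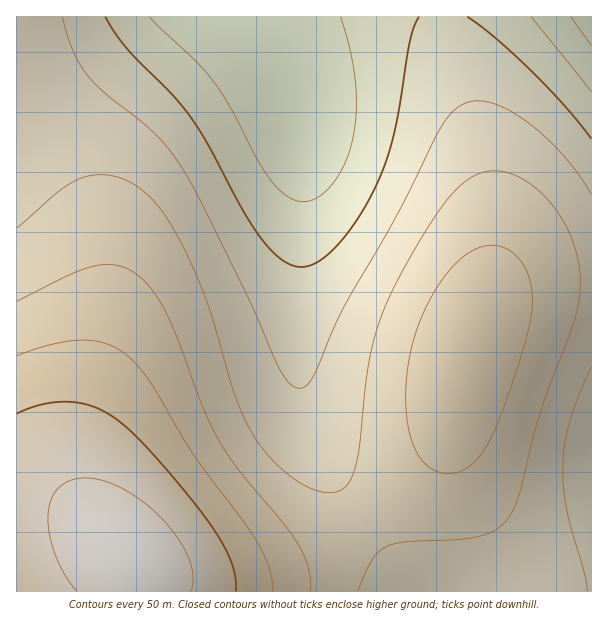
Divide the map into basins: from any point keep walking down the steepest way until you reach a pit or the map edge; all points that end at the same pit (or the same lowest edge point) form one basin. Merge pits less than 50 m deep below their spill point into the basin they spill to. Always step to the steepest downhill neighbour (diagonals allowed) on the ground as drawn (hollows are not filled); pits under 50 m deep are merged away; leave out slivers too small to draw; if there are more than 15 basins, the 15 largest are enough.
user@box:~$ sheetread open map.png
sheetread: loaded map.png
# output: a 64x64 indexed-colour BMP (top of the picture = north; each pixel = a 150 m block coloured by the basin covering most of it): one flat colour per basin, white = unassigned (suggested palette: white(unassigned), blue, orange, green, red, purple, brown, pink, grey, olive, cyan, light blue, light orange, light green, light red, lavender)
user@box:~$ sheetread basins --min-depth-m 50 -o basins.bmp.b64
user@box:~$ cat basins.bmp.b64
<image width="64" height="64" href="data:image/bmp;base64,Qk12CAAAAAAAAHYAAAAoAAAAQAAAAEAAAAABAAQAAAAAAAAIAAATCwAAEwsAABAAAAAAAAAA////ALR3HwAOf/8ALKAsACgn1gC9Z5QAS1aMAMJ34wB/f38AIr28AM++FwDox64AeLv/AIrfmACWmP8A1bDFACIiIiIiIiIzMzMzMzMzMzMzMzMzMzMzMzMzMzMzMzMzIiIiIiIiIzMzERETMzMzMzMzMzMzMzMzMzMzMzMzMzMiIiIiIiIjEREREREREzMzMzMzMzMzMzMzMzMzMzMzMyIiIiIiIhERERERERERETMzMzMzMzMzMzMzMzMzMzMzIiIiIiIhERERERERERERERMzMzMzMzMzMzMzMzMzMzMiIiIiIiERERERERERERERETMzMzMzMzMzMzMzMzMzMyIiIiIiERERERERERERERERETMzMzMzMzMzMzMzMzMzIiIiIiERERERERERERERERERETMzMzMzMzMzMzMzMzMiIiIiEREREREREREREREREREREzMzMzMzMzMzMzMzMyIiIiIREREREREREREREREREREREzMzMzMzMzMzMzMzIiIiIRERERERERERERERERERERERMzMzMzMzMzMzMzMiIiIhERERERERERERERERERERERETMzMzMzMzMzMzMyIiIiEREREREREREREREREREREREREzMzMzMzMzMzMzIiIiIRERERERERERERERERERERERERMzMzMzMzMzMzMiIiIhERERERERERERERERERERERERETMzMzMzMzMzMyIiIiEREREREREREREREREREREREREREzMzMzMzMzMzIiIiIRERERERERERERERERERERERERETMzMzMzMzMzMiIiIhEREREREREREREREREREREREREREzMzMzMzMzMyIiIiERERERERERERERERERERERERERETMzMzMzMzMzIiIiIRERERERERERERERERERERERERERMzMzMzMzMzMiIiIhERERERERERERERERERERERERERETMzMzMzMzMyIiIiIRERERERERERERERERERERERERERMzMzMzMzMzIiIiIhEREREREREREREREREREREREREREzMzMzMzMzMiIiIiERERERERERERERERERERERERERETMzMzMzMzMyIiIiIRERERERERERERERERERERERERERMzMzMzMzMzIiIiIiERERERERERERERERERERERERERETMzMzMzMzMiIiIiIRERERERERERERERERERERERERERMzMzMzMzMyIiIiIhEREREREREREREREREREREREREREzMzMzMzMzIiIiIiERERERERERERERERERERERERERETMzMzMzMzMiIiIiIREREREREREREREREREREREREREREzMzMzMzMyIiIiIhERERERERERERERERERERERERERETMzMzMzMzIiIiIiEREREREREREREREREREREREREREREzMzMzMzMiIiIiIRERERERERERERERERERERERERERESMzMzMzMyIiIiIhERERERERERERERERERERERERERERIiMzMzMzIiIiIiERERERERERERERERERERERERERERESIiIiIiIiIiIiIRERERERERERERERERERERERERERERIiIiIiIiIiIiIhEREREREREREREREREREREREREREREiIiIiIiIiIiIiERERERERERERERERERERERERERERESIiIiIiIiIiIiIRERERERERERERERERERERERERERERIiIiIiIiIiIiIhEREREREREREREREREREREREREREREiIiIiIiIiIiIhERERERERERERERERERERERERERERESIiIiIiIiIiIiERERERERERERERERERERERERERERERIiIiIiIiIiIiIREREREREREREREREREREREREREREREiIiIiIiIiIiIRERERERERERERERERERERERERERERESIiIiIiIiIiIhERERERERERERERERERERERERERERERIiIiIiIiIiIhERERERERERERERERERERERERERERERIiIiIiIiIiIiEREREREREREREREREREREREREREREREiIiIiIiIiIiERERERERERERERERERERERERERERERESIiIiIiIiIiERERERERERERERERERERERERERERERERIiIiIiIiIiIREREREREREREREREREREREREREREREREiIiIiIiIiIREREREREREREREREREREREREREREREREiIiIiIiIiIhERERERERERERERERERERERERERERERESIiIiIiIiIhERERERERERERERERERERERERERERERERIiIiIiIiIhERERERERERERERERERERERERERERERERIiIiIiIiIiEREREREREREREREREREREREREREREREREiIiIiIiIiERERERERERERERERERERERERERERERERESIiIiIiIiIRERERERERERERERERERERERERERERERESIiIiIiIiIhERERERERERERERERERERERERERERERERIiIiIiIiIiEREREREREREREREREREREREREREREREREiIiIiIiIiIREREREREREREREREREREREREREREREREiIiIiIiIiIhERERERERERERERERERERERERERERERESIiIiIiIiIiERERERERERERERERERERERERERERERERIiIiIiIiIiIREREREREREREREREREREREREREREREREiIiIiIiIiIhERERERERERERERERERERERERERERERESIiIiIiIiIi"/>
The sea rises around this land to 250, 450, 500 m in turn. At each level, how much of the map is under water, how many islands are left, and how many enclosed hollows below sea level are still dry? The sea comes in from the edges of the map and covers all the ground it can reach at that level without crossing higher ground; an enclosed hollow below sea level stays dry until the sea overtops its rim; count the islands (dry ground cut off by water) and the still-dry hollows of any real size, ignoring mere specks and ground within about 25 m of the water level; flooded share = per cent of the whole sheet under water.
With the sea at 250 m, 16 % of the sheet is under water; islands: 0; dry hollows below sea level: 0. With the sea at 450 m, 86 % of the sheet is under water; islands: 0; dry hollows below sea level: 0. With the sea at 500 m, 90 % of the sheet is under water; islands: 0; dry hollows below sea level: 0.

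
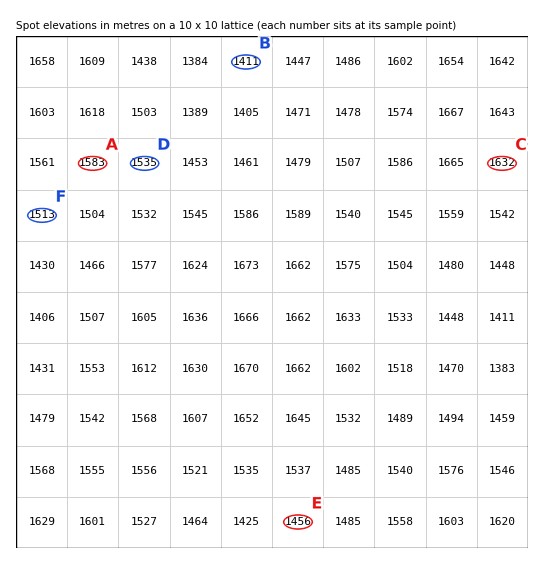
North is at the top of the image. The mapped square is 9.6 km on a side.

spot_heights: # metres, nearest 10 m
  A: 1580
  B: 1410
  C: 1630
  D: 1530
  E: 1460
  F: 1510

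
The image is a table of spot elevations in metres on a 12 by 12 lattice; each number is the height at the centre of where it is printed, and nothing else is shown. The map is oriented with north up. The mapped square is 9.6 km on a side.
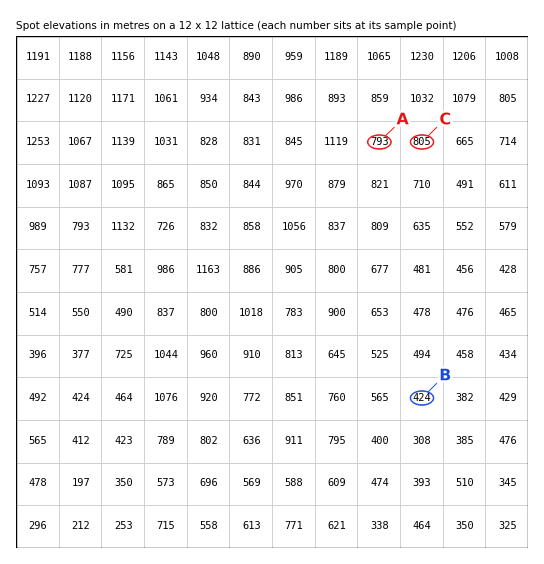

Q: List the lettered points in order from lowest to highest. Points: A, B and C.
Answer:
B A C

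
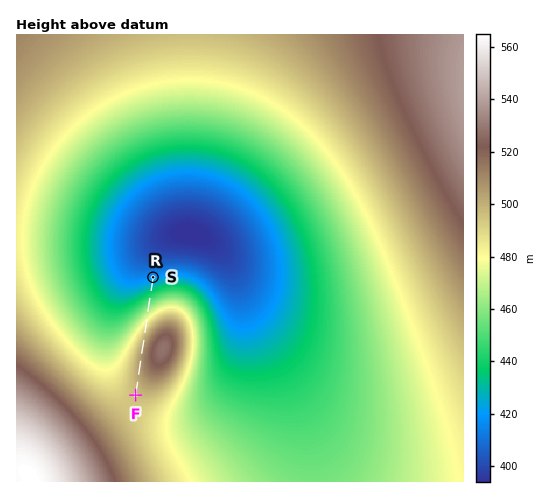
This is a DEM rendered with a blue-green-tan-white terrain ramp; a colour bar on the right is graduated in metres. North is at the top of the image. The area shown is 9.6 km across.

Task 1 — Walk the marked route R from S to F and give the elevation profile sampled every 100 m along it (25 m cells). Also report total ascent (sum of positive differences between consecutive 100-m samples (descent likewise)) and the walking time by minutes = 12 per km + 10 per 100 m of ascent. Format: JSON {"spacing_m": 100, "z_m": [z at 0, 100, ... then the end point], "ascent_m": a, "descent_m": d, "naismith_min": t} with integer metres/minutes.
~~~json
{"spacing_m": 100, "z_m": [418, 423, 429, 435, 442, 449, 456, 463, 470, 477, 484, 489, 494, 499, 502, 505, 506, 507, 507, 506, 505, 504, 502, 500, 499, 497, 496], "ascent_m": 89, "descent_m": 10, "naismith_min": 40}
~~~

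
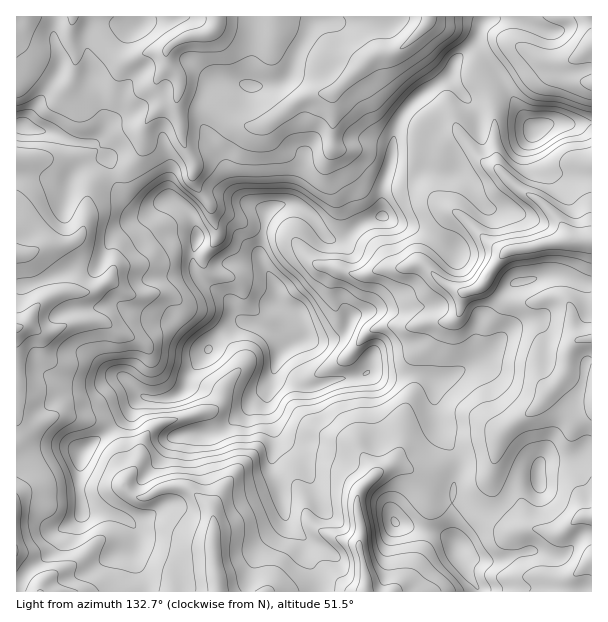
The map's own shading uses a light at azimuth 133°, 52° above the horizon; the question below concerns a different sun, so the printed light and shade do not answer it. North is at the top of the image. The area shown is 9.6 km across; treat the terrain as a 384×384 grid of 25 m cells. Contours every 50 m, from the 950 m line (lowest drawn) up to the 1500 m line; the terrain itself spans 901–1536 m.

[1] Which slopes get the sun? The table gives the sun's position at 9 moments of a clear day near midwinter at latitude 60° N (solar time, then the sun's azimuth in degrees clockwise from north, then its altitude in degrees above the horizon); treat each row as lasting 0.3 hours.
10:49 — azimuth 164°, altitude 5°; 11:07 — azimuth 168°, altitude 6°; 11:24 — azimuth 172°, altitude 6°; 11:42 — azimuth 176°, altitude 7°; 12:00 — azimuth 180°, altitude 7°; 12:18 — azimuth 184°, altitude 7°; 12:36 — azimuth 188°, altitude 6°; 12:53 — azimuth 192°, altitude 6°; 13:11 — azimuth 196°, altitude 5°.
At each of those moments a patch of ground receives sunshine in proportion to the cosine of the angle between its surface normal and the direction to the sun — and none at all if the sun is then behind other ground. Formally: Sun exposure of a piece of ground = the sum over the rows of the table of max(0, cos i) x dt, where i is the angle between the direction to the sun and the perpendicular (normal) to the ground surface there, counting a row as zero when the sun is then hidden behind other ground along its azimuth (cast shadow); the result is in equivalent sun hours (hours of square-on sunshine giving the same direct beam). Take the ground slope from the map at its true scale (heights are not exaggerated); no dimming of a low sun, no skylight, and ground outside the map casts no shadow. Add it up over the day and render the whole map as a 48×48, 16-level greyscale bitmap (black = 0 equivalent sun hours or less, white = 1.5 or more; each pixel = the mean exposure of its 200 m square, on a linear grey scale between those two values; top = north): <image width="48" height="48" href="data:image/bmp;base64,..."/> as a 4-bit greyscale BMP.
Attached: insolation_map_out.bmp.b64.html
<image width="48" height="48" href="data:image/bmp;base64,Qk32BAAAAAAAAHYAAAAoAAAAMAAAADAAAAABAAQAAAAAAIAEAAATCwAAEwsAABAAAAAAAAAAAAAAABEREQAiIiIAMzMzAERERABVVVUAZmZmAHd3dwCIiIgAmZmZAKqqqgC7u7sAzMzMAN3d3QDu7u4A////AFZXiWVVREQyNFZ1VURHZHhVVocxEiIjIiiUNGZmU0MiNUVmZlNnNnhleqUjVURmMAKbgzVmVEMiNVVndlZzJoiHeHRURomGcjVnmDEjVUMzMzRndmUQJYqpdlMAASIRR1Z3iXQ0QzREQyNXhiAUVHu5cxABEAAAFDMSaah0I0VVVENWcyimRWZCEAASRCNTACEAJEQhAkVDVWVWVHcyNTAAAAAjRWd3UkIiMhAAABIUdFVVNGQjQgAAEQERNFh1Z2MzQyEAQgA6lDRUJVM1YAABIiIQI1dUVVVFZ2UyW7vbqDRURUM2kgABIiMhE0MkVERXeHZ4Nr3bvJRWVTNFVRATMzMhASE0RCNWVHdnZ7zO/dtVZURDNkEjVUIhAAARIyIhACeZhoqrvN2XVDMzVUVEVUIiEAAAASIAAAKMswARJqu4ZDZ2ZUREVTIjIAAAACQwAANpzWEAAmm6dnd4h2VFVCJWUgAAECIyACVWve+2UjZ4i9uaqqhlRFd3dhABIiMiImdlIRWZYxJXq73u7cqFRWd3djAAIzQyIjViAAFGdRA2ZSJpu4ZlQ1ZmZUMxEzMREQEAAAA5uTEVd2MAAzIREBNEQ0VTIxECMgAAAAFGmYQ0iapAASIQAAATRERDEQAAEAAAAAARJqqDNnZ1AAEiEAABNVREEAAAAAAAAAAABYliIiEEIAAAAAAQE0VEVTBEEAAAAAAAAjITMxACYhNCEAAQACNEV4QRIREAAAAAAQA0MgAAAiM0ZQAAAAATRXcwAAAAAAEQIQASEAAAAAEhAAAAE1QkdjV2RDAAI0RDEAEiAAAAAAAAACIAFWiZdQAUVEMREiNAERMwAAAAAAAABdswAAEiEAAAESREQzIQEiMgAAATMRIhaXZxAAAAACIQABRlVVMzAAEAABWHVWeKlTISAAAAAEVWUSNVVUQzAAAAACQjeKupUQAZpSAAAURodCFGZTMgAAAAAkIAOclTEAB7qqcQNUVmZUIRNnYgABM1VjAAASEBEQSFVSAYmFVURVQQEkIAASEBIQAAAAASNXdBEAGpZmVCNUMQAAAAAAAAAAAAAAEkV3UxACqWZkMhJVQgAAAAAAAAAAAAABMkZVQQA6dERBESI1QxAAAAAAAAAAAAAAMyIiEBO5dCInZWVDIhAAAAAAAAAAAAABIyIhBHmt6nd+3JUyEAAAAAAAAAAAAAABEyMhN2Zove3HUxAAERAAAAAAAAAAAAAAEzIjZUQzRpmAAAAAESEAAAAAAAAAAAAABFM0UzMQAAAAAAAREAAAAAAAAAAAAAAAAndWYzMQAAAAAAAiERAAAAERAAAAAAAAABZ2IkQAAAAAACIiEBEAABERAAAAAAAAAABEEkIAAAAAACIREQEQAAAAAAAAAQAAAAACMzAAAAARABEREyAAAAAAAAAREREAAAABNBAAAAABAREiNWUxAAAAAAASMiIQAAAAEwAAAAERARETNFZlIAAAEAATMzMzEAAAAkIhASMwABESIiIzVBABEAASIyIhEAAAAmUyEAEg=="/>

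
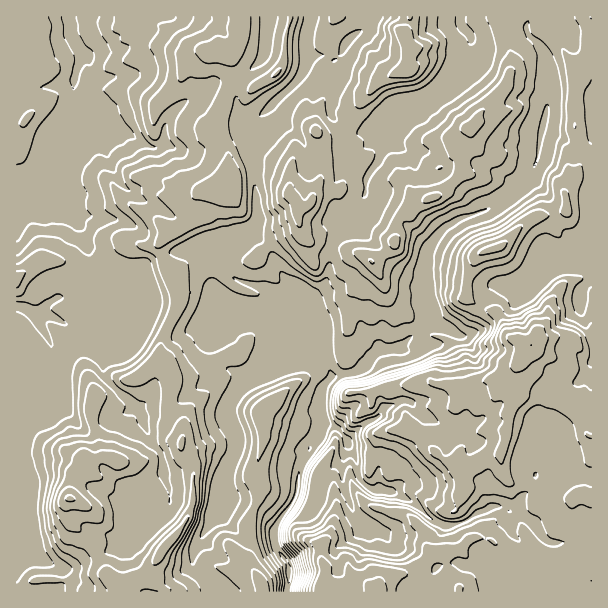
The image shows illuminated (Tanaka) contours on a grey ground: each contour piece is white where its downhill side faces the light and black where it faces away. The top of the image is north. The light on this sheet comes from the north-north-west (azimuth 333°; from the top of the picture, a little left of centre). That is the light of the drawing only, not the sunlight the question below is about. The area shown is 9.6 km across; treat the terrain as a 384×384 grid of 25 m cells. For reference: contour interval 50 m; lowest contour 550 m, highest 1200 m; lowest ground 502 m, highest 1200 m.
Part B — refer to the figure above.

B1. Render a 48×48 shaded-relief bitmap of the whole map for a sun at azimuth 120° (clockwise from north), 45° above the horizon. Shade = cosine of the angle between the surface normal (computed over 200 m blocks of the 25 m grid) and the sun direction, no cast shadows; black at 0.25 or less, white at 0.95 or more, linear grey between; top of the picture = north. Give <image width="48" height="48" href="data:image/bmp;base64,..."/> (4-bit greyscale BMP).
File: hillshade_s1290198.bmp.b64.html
<image width="48" height="48" href="data:image/bmp;base64,Qk32BAAAAAAAAHYAAAAoAAAAMAAAADAAAAABAAQAAAAAAIAEAAATCwAAEwsAABAAAAAAAAAAAAAAABEREQAiIiIAMzMzAERERABVVVUAZmZmAHd3dwCIiIgAmZmZAKqqqgC7u7sAzMzMAN3d3QDu7u4A////AImpd3iaq7qqqZitkAWYiKzLmIq6mqqqqXeZdWiYm9ypmZmssASYd4mrqZqqqqqqmZiIh3iXWe64iZq7gAaYdWVYqqqqqqqaqph3mqqoVM/YeJvKMBi4h3ZFiau6qqmpmphWm7y6c1/7V4zXATbLmJhnh2iqqZqqqpc1q7zKlzf+hmvpATKcqZh4qoZ5qZqaqpYlq8zKqnPft2nuMFR6mIiId82omYmqu5YCnMzKqqav2XjOwDaJh3dmZo3bqoiZm5cQe7zLqqev2Xi91CeJmodnZXvLu6mYiZhCarzMy5eu6WjM1giZeqqYdnrKvLqZiYdUabq8zJiu62bNyQW4aKmYd4mqzLqpiIdVaJmaqoi97HW+3ECpRqmHiZmIvbqpiIdUVoiJl2jMzJWe7KJpNJqYmZmXrcqph5h1Vomal2i8y4ad7MhXUliqmpiIncqphqmXVpuql3i9ymWd7bhVm0N5iKqYnNupmKqpVay7l5ms2mR87sYni8h4iJqpm9uqqqqpZYu6qZuqzIQ2ztcBd6qpmImZmsuqqqqpZYh5uqvLvLlkW9tAEBNXiId4msy7uqqpd4hUequ7q7uod6uYcxEAJVVEeszLzKupiJl0J6u6mry6mZmKyndSASMyWLzMzLupmaqYRJu6mZvKqqh5zLqYdUMQNpzczLqpqqqpdJy6qZq7qqh5u7u5iZcwFWnKq6qpmqqqhXzKqpmrqqh5u7vLmIiFMiW7iaqZqqqql2vbqqqrqph5qru7lmmZliKducu6qqqql2ncqqq7uph4qrzLc1q6qnJcyu26qqqql3rMqqu7uqmImb3bc0nLqqdJy7zLuqqrlnrMuqq7qKupmc7cdEjMzLqHqmm7upmrqJqruYq7h6yoic7thDW93cuqqlaaqYiZmsyqqoiZeLyXiIz+lCFZ3tuqu2aJmHeIh63cu6h3ecy5dlrvxzESXOy6u4iImHeId4rM3Mp1aty6l2jO7IUyBLy7zKmZmIiHiZmrvN2Fad3LmGat7tuWMTmrzaqpmId4iImqq910ec3MuYZ5zu3blCRpzbqqmHeIeIiJqtxzeazLuYd3it3dymRHzbqqh3hmiIiIisx0epu7uXiIiJvN3KU2rMuql3dlZ3d3ebuFeqq6u4eHiZrMzcg1m8yqmIh2Z2d3irqGaau7qpiIeJq8zclVisy6qZiIeYeIm7qHZ5u7uqh3eJrMzMp1ms3KqqmXaqeIq7qYdnu6u6l3ZnnN3cp1m6zcqqmHabd4m8uodoqpvLqYZUac3tuFjJnMuamGWLqIiszKd4mYrduphlRazdyFjJmruZmHZpupiZvdp4mWe+3MuXVFvdyWi6q8uYiIdWm7qZeu6omWV7ze65dkfN2Wi5q8yYiZh2eru7po7ZmXVni+/bmFWsyXmpq7uoeImGeJq8yWzamoVWac7sqGabuYmqq7qoiIh2Z4mb24vaqpZVaLzcqXebqZmKq8qIiJmHZmeK24vZm7ljSsu7qXm6mamKrMp4iJqYZmZ5zIrqesuESNy7mIq6mZiA=="/>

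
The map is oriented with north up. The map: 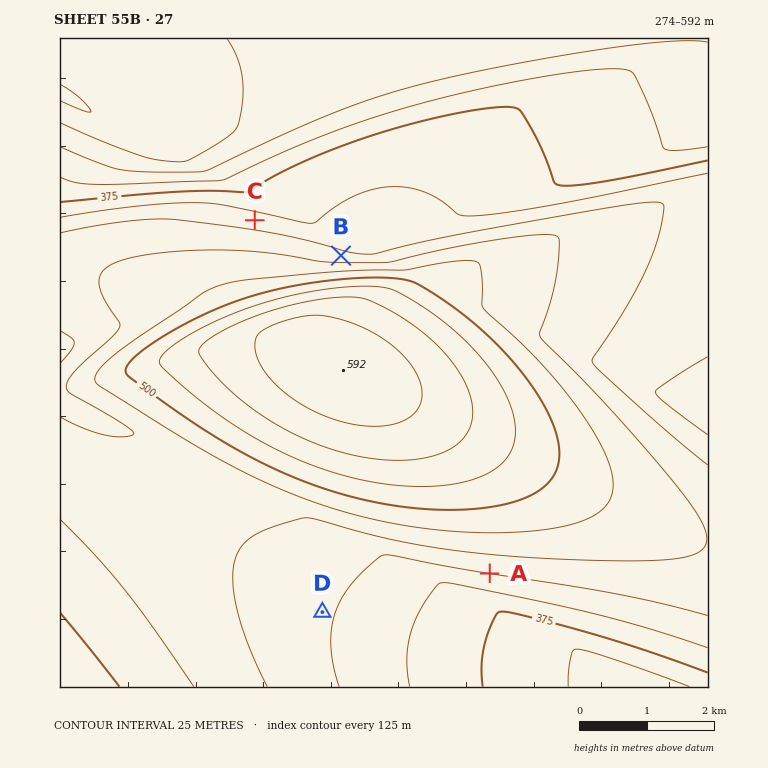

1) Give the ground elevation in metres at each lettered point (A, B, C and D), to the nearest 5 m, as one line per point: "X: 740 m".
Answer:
A: 425 m
B: 435 m
C: 410 m
D: 430 m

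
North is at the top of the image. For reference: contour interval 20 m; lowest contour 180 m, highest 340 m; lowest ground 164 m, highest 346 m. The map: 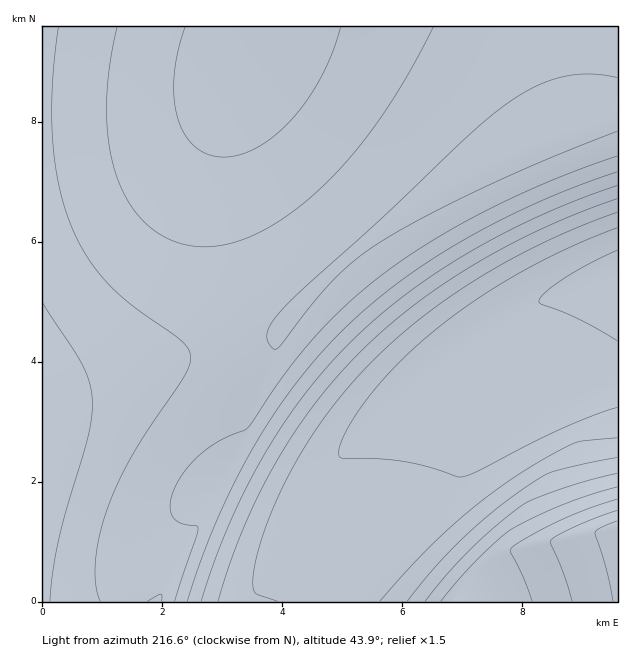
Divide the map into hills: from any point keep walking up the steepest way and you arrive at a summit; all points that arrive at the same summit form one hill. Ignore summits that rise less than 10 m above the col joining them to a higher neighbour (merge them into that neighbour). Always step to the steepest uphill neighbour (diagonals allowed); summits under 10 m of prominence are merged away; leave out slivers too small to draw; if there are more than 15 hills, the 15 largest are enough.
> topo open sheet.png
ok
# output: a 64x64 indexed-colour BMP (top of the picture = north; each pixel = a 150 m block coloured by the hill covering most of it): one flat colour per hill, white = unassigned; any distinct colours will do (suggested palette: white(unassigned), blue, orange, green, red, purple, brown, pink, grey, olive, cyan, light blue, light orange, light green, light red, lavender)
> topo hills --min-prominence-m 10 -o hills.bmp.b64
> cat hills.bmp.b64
<image width="64" height="64" href="data:image/bmp;base64,Qk12CAAAAAAAAHYAAAAoAAAAQAAAAEAAAAABAAQAAAAAAAAIAAATCwAAEwsAABAAAAAAAAAA////ALR3HwAOf/8ALKAsACgn1gC9Z5QAS1aMAMJ34wB/f38AIr28AM++FwDox64AeLv/AIrfmACWmP8A1bDFABEREREREREREREREREREREREREREREREREREREREREREREREREREREREREREREREREREREREREREREREREREREREREREREREREREREREREREREREREREREREREREREREREREREREREREREREREREREREREREREREREREREREREREREREREREREREREREREREREREREREREREREREREREREREREREREREREREREREREREREREREREREREREREREREREREREREREREREREREREREREREREREREREREREREREREREREREREREREREREREREREREREREREREREREREREREREREREREREREREREREREREREREREREREREREREREREREREREREREREREREREREREREREREREREREREREREREREREREREREREREREREREREREREREREREREREREREREREREREREREREREREREREREREREREREREREREREREREREREREREREREREREREREREREREREREREREREREREREREREREREREREREREREREREREREREREREREREREREREREREREREREREREREREREREREREREREREREREREREREREREREREREREREREREREREREREREREREREREREREREREREREREREREREREREREREREREREREREREREREREREREREREREREREREREREREREREREREREREREREREREREREREREREREREREREREREREREREREREREREREREREREREREREREREREREREREREREREREREREREREREREREREREREREREREREREREREREREREREREREREREREREREREREREREREREREREREREREREREREREREREREREREREREREREREREREREREREREREREREREREREREREREREREREREREREREREiERERERERERERERERERERERERERERERERERERERERESIiIRERERERERERERERERERERERERERERERERERERERIiIiIhEREREREREREREREREREREREREREREREREREREiIiIiIiIRERERERERERERERERERERERERERERERERESIiIiIiIiIiERERERERERERERERERERERERERERERERIiIiIiIiIiIiIiEREREREREREREREREREREREREREREiIiIiIiIiIiIiIiIiERERERERERERERERERERERERESIiIiIiIiIiIiIiIiIhERERERERERERERERERERERERIiIiIiIiIiIiIiIiIiIREREREREREREREREREREREREiIiIiIiIiIiIiIiIiIiERERERERERERERERERERERESIiIiIiIiIiIiIiIiIiIRERERERERERERERERERERERIiIiIiIiIiIiIiIiIiIiEREREREREREREREREREREREiIiIiIiIiIiIiIiIiIiIhERERERERERERERERERERESIiIiIiIiIiIiIiIiIiIiIRERERERERERERERERERERIiIiIiIiIiIiIiIiIiIiIiEREREREREREREREREREREiIiIiIiIiIiIiIiIiIiIiIhERERERERERERERERERESIiIiIiIiIiIiIiIiIiIiIiIRERERERERERERERERERIiIiIiIiIiIiIiIiIiIiIiIiIREREREREREREREREREiIiIiIiIiIiIiIiIiIiIiIiIiERERERERERERERERESIiIiIiIiIiIiIiIiIiIiIiIiIhERERERERERERERERIiIiIiIiIiIiIiIiIiIiIiIiIiIhEREREREREREREREiIiIiIiIiIiIiIiIiIiIiIiIiIiIRERERERERERERESIiIiIiIiIiIiIiIiIiIiIiIiIiIiIRERERERERERERIiIiIiIiIiIiIiIiIiIiIiIiIiIiIiIREREREREREREiIiIiIiIiIiIiIiIiIiIiIiIiIiIiIiIRERERERERESIiIiIiIiIiIiIiIiIiIiIiIiIiIiIiIiERERERERERIiIiIiIiIiIiIiIiIiIiIiIiIiIiIiIiIiEREREREREiIiIiIiIiIiIiIiIiIiIiIiIiIiIiIiIiIiIRERERESIiIiIiIiIiIiIiIiIiIiIiIiIiIiIiIiIiIiIRERERIiIiIiIiIiIiIiIiIiIiIiIiIiIiIiIiIiIiIiIhEREiIiIiIiIiIiIiIiIiIiIiIiIiIiIiIiIiIiIiIiIiESIiIiIiIiIiIiIiIiIiIiIiIiIiIiIiIiIiIiIiIiIiIiIiIiIiIiIiIiIiIiIiIiIiIiIiIiIiIiIiIiIiIiIiIiIiIiIiIiIiIiIiIiIiIiIiIiIiIiIiIiIiIiIiIiIiIiIiIiIiIiIiIiIiIiIiIiIiIiIiIiIiIiIiIiIiIiIiIiIiIiIiIiIiIiIiIiIiIiIiIiIiIiIiIiIiIiIiIiIiIiIiIiIiIiIiIiIiIiIiIiIiIiIiIiIiIiIiIiIiIiIiIiIiIiIiIiIiIiIiIiIiIiIiIiIiIiIiIiIiIiIiIiIiIiIiIiIiIiIiIiIiIiIiIiIiIiIiIiIiIiIiIiIiIiIiIiIiIiIiIiIiIiIiIiIiIiIiIiIiIiIiIiIiIiIiIiIiIiIiIiIiIiIiIiIiIiIiIiIiIiIiIiIi"/>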